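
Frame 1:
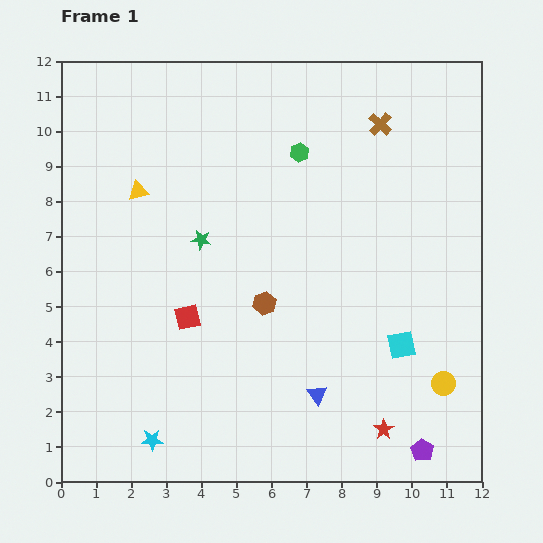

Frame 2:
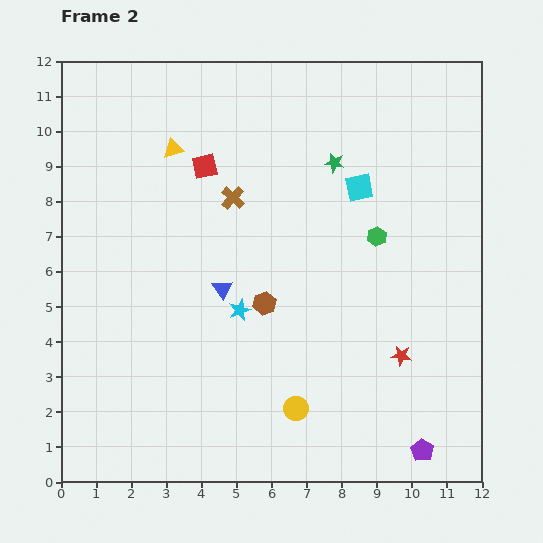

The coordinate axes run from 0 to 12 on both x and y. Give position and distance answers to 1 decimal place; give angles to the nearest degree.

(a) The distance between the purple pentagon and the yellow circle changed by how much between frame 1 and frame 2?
+1.8

Distance in frame 1: 2.0. Distance in frame 2: 3.8.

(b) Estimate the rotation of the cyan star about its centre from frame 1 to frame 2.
20° counter-clockwise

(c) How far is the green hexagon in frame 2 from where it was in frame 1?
3.3

The green hexagon moved from (6.8, 9.4) to (9.0, 7.0), a distance of √(2.2² + 2.4²) ≈ 3.3.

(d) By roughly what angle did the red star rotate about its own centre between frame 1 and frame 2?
29° counter-clockwise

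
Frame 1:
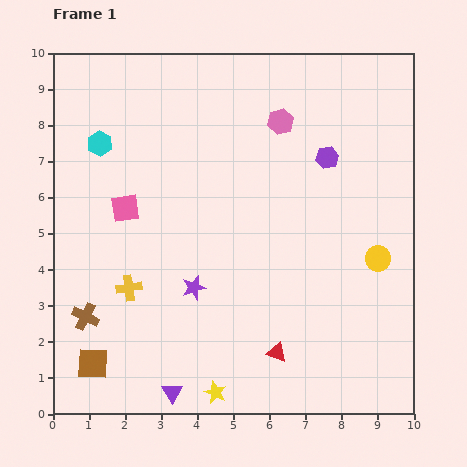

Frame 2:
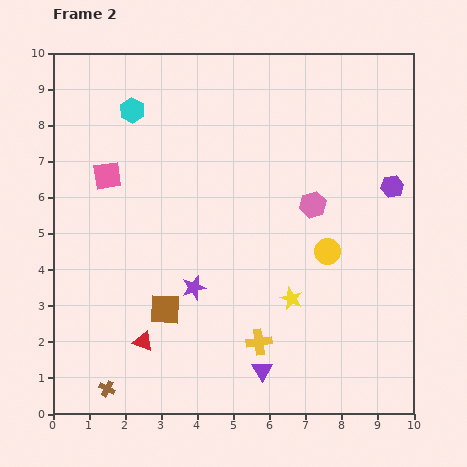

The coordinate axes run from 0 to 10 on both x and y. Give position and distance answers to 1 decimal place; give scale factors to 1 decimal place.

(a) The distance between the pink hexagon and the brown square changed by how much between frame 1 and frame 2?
-3.5

Distance in frame 1: 8.5. Distance in frame 2: 5.0.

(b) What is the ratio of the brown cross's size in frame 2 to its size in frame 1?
0.6×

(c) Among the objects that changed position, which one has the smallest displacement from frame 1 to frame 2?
the pink square

(moved 1.0)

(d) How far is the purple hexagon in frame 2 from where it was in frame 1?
2.0

The purple hexagon moved from (7.6, 7.1) to (9.4, 6.3), a distance of √(1.8² + 0.8²) ≈ 2.0.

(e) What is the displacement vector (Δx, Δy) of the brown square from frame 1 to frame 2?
(2.0, 1.5)

The brown square was at (1.1, 1.4) in frame 1 and (3.1, 2.9) in frame 2.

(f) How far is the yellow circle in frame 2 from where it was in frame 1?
1.4

The yellow circle moved from (9.0, 4.3) to (7.6, 4.5), a distance of √(1.4² + 0.2²) ≈ 1.4.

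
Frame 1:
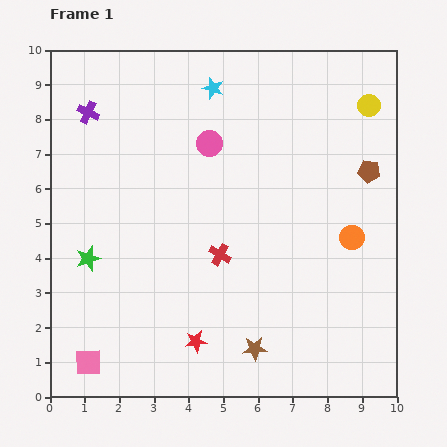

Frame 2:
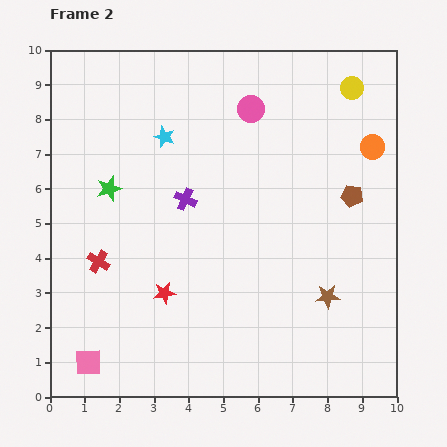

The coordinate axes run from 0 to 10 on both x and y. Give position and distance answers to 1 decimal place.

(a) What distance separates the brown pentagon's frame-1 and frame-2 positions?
0.9

The brown pentagon moved from (9.2, 6.5) to (8.7, 5.8), a distance of √(0.5² + 0.7²) ≈ 0.9.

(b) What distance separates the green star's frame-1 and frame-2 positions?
2.1

The green star moved from (1.1, 4.0) to (1.7, 6.0), a distance of √(0.6² + 2.0²) ≈ 2.1.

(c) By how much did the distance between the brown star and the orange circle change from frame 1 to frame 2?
+0.2

Distance in frame 1: 4.3. Distance in frame 2: 4.5.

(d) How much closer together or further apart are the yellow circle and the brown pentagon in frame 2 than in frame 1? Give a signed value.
+1.2

Distance in frame 1: 1.9. Distance in frame 2: 3.1.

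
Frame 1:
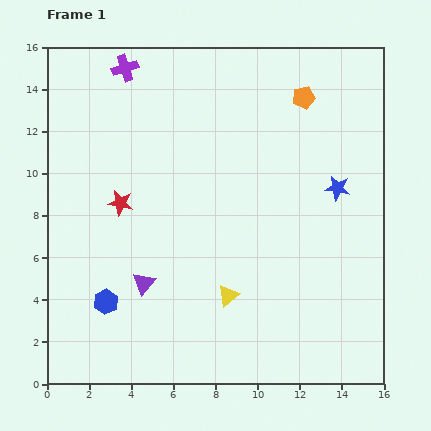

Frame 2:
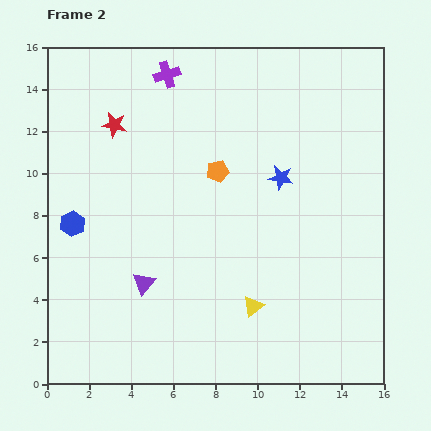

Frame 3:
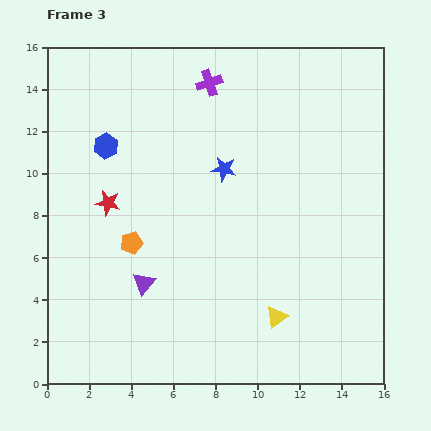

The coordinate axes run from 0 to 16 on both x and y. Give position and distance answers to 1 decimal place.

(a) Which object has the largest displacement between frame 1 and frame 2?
the orange pentagon

(moved 5.4; next 4.0)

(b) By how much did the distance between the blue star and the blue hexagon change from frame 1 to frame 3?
-6.6

Distance in frame 1: 12.3. Distance in frame 3: 5.7.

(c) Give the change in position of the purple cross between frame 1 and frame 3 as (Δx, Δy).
(4.0, -0.7)

The purple cross was at (3.7, 15.0) in frame 1 and (7.7, 14.3) in frame 3.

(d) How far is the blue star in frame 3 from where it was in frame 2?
2.7

The blue star moved from (11.1, 9.8) to (8.4, 10.2), a distance of √(2.7² + 0.4²) ≈ 2.7.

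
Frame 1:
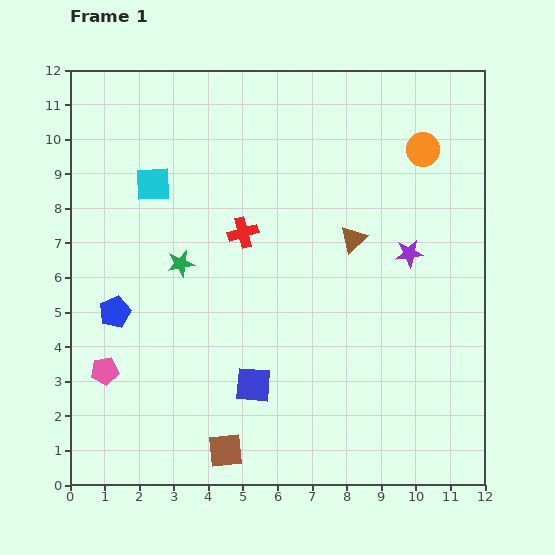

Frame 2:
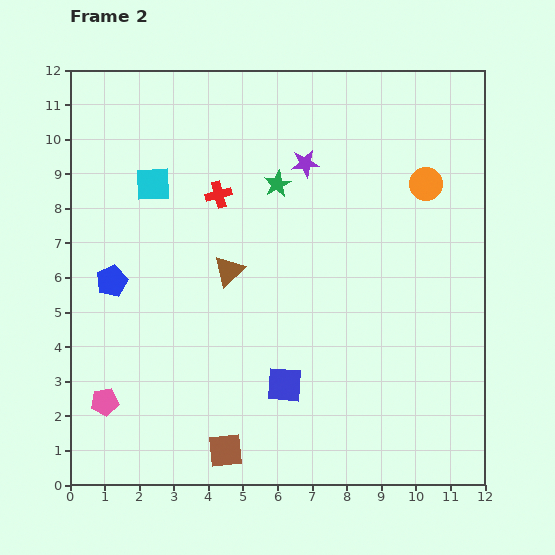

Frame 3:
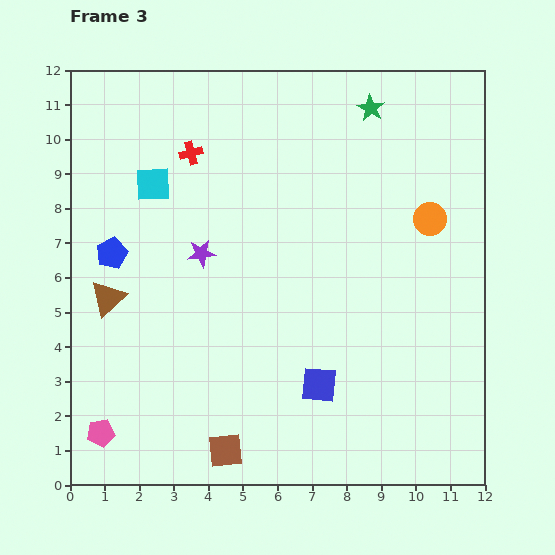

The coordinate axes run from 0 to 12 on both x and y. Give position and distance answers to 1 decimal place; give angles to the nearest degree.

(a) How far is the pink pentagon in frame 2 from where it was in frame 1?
0.9

The pink pentagon moved from (1.0, 3.3) to (1.0, 2.4), a distance of √(0.0² + 0.9²) ≈ 0.9.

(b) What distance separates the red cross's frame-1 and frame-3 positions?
2.7

The red cross moved from (5.0, 7.3) to (3.5, 9.6), a distance of √(1.5² + 2.3²) ≈ 2.7.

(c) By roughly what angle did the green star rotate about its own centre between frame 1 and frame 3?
30° counter-clockwise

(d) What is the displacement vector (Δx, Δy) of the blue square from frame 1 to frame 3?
(1.9, 0.0)

The blue square was at (5.3, 2.9) in frame 1 and (7.2, 2.9) in frame 3.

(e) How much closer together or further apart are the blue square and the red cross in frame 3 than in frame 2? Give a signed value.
+1.9

Distance in frame 2: 5.8. Distance in frame 3: 7.7.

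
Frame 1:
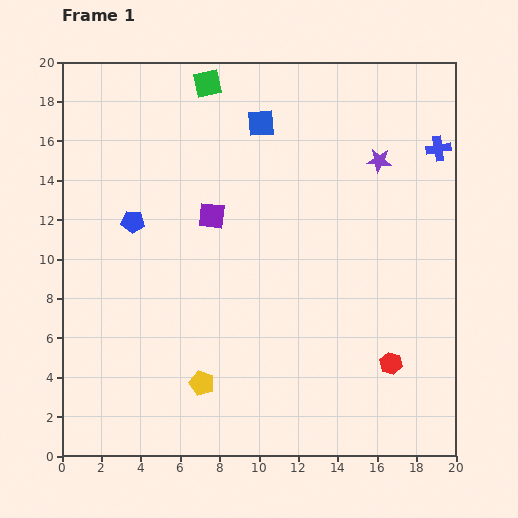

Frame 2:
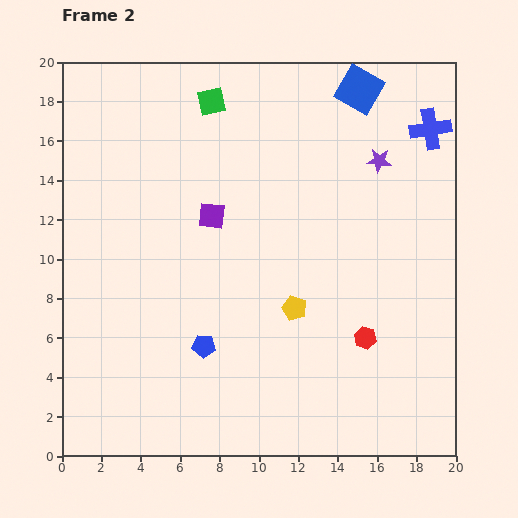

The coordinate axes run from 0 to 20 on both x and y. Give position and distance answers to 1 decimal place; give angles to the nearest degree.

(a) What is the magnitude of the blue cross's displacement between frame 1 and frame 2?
1.1

The blue cross moved from (19.1, 15.6) to (18.7, 16.6), a distance of √(0.4² + 1.0²) ≈ 1.1.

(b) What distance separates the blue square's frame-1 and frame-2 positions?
5.3

The blue square moved from (10.1, 16.9) to (15.1, 18.6), a distance of √(5.0² + 1.7²) ≈ 5.3.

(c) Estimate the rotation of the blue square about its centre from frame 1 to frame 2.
33° clockwise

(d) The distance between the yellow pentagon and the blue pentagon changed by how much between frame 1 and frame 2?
-3.9

Distance in frame 1: 8.9. Distance in frame 2: 5.0.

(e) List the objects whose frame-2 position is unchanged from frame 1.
the purple square, the purple star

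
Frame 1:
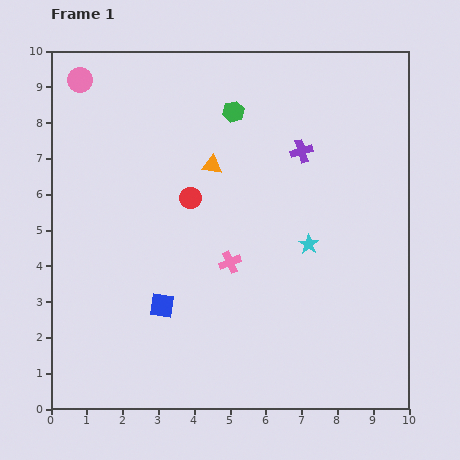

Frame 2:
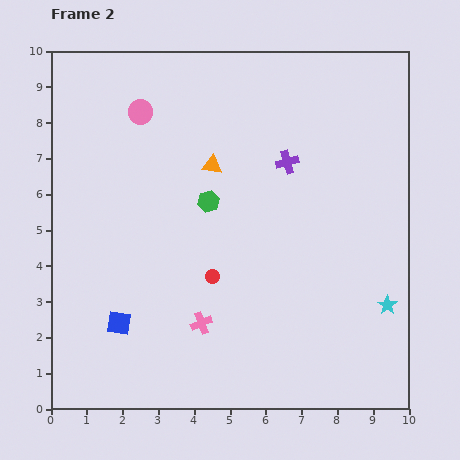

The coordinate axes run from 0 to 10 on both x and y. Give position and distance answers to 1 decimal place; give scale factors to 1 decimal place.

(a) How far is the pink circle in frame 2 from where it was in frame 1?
1.9

The pink circle moved from (0.8, 9.2) to (2.5, 8.3), a distance of √(1.7² + 0.9²) ≈ 1.9.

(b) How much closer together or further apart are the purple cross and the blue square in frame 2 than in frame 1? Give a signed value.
+0.7

Distance in frame 1: 5.8. Distance in frame 2: 6.5.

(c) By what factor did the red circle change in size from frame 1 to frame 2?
0.7×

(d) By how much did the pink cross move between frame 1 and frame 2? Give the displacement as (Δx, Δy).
(-0.8, -1.7)

The pink cross was at (5.0, 4.1) in frame 1 and (4.2, 2.4) in frame 2.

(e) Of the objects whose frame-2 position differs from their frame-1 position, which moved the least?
the purple cross

(moved 0.5)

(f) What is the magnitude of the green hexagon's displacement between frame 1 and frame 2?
2.6

The green hexagon moved from (5.1, 8.3) to (4.4, 5.8), a distance of √(0.7² + 2.5²) ≈ 2.6.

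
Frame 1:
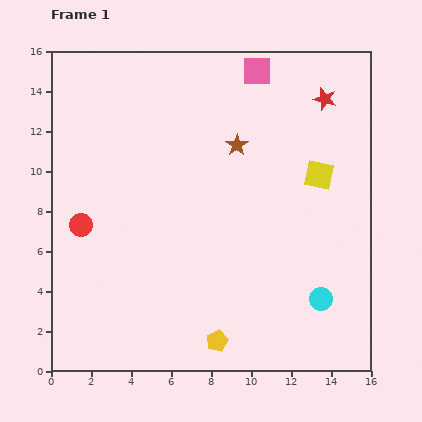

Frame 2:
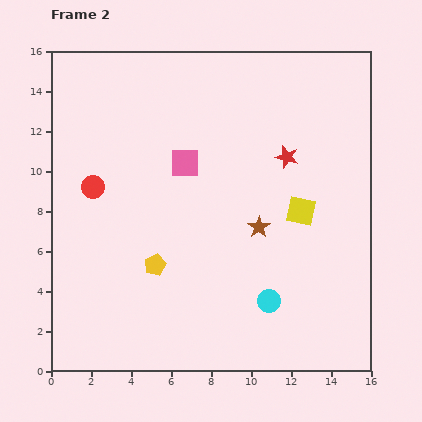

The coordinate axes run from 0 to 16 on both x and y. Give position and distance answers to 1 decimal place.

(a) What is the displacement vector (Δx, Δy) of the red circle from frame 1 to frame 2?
(0.6, 1.9)

The red circle was at (1.5, 7.3) in frame 1 and (2.1, 9.2) in frame 2.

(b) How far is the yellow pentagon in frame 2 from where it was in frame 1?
4.9

The yellow pentagon moved from (8.3, 1.5) to (5.2, 5.3), a distance of √(3.1² + 3.8²) ≈ 4.9.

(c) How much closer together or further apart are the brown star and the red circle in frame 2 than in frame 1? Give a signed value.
-0.3

Distance in frame 1: 8.8. Distance in frame 2: 8.5.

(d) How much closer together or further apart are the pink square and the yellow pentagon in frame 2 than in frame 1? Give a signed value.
-8.3

Distance in frame 1: 13.6. Distance in frame 2: 5.3.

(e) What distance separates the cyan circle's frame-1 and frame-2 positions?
2.6

The cyan circle moved from (13.5, 3.6) to (10.9, 3.5), a distance of √(2.6² + 0.1²) ≈ 2.6.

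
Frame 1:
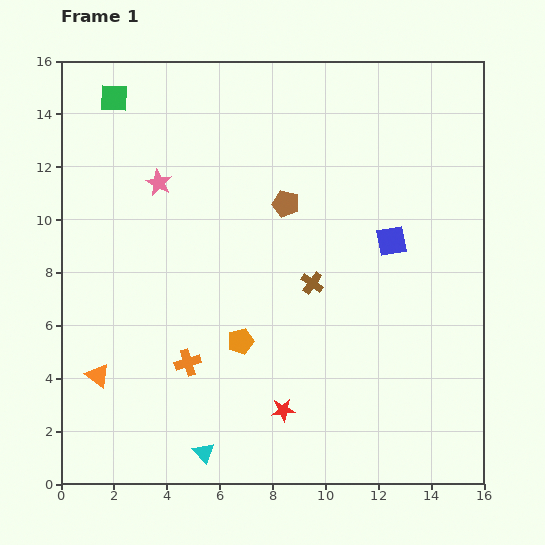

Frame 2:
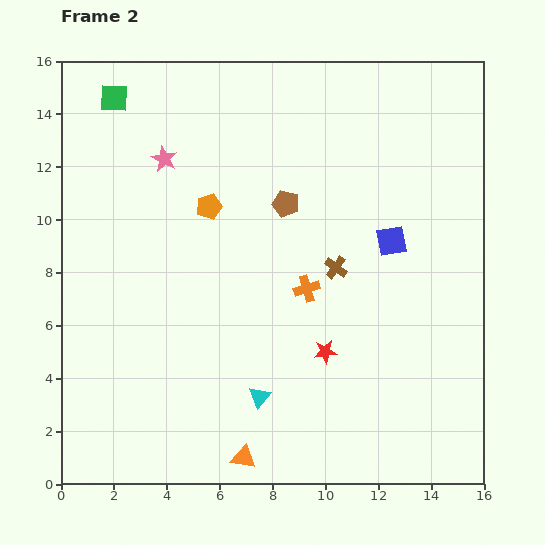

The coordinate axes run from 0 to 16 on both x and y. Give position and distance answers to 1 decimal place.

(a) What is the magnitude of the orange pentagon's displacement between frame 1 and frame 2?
5.2

The orange pentagon moved from (6.8, 5.4) to (5.6, 10.5), a distance of √(1.2² + 5.1²) ≈ 5.2.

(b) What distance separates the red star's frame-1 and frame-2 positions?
2.7

The red star moved from (8.4, 2.8) to (10.0, 5.0), a distance of √(1.6² + 2.2²) ≈ 2.7.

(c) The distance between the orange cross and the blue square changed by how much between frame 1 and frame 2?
-5.3

Distance in frame 1: 9.0. Distance in frame 2: 3.7.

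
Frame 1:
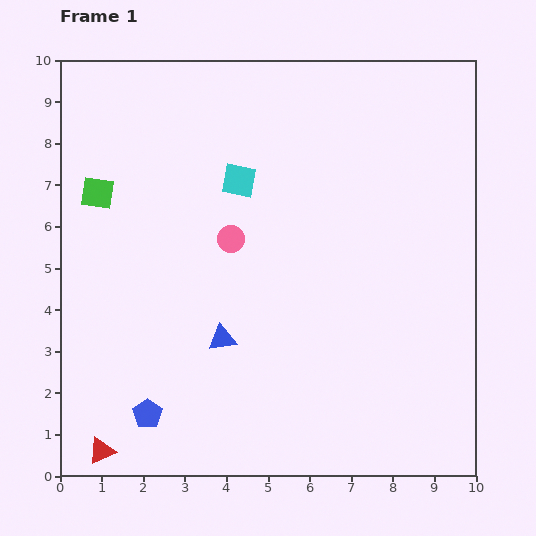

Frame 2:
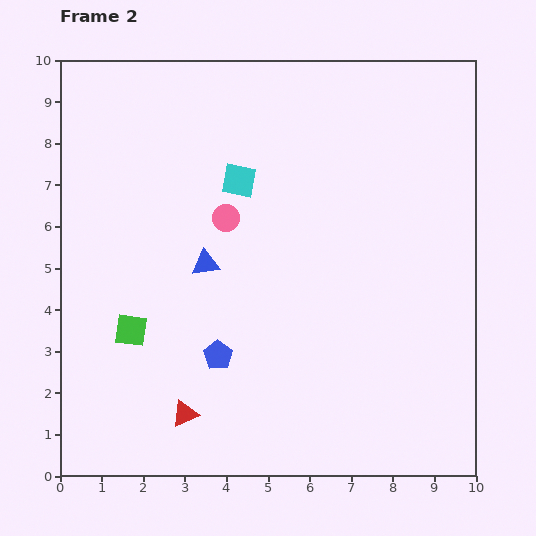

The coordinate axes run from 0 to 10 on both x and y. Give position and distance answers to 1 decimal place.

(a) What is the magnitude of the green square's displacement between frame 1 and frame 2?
3.4

The green square moved from (0.9, 6.8) to (1.7, 3.5), a distance of √(0.8² + 3.3²) ≈ 3.4.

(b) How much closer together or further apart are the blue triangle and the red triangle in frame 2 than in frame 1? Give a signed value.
-0.4

Distance in frame 1: 4.0. Distance in frame 2: 3.6.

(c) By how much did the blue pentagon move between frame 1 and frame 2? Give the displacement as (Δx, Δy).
(1.7, 1.4)

The blue pentagon was at (2.1, 1.5) in frame 1 and (3.8, 2.9) in frame 2.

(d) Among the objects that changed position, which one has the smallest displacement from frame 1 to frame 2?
the pink circle

(moved 0.5)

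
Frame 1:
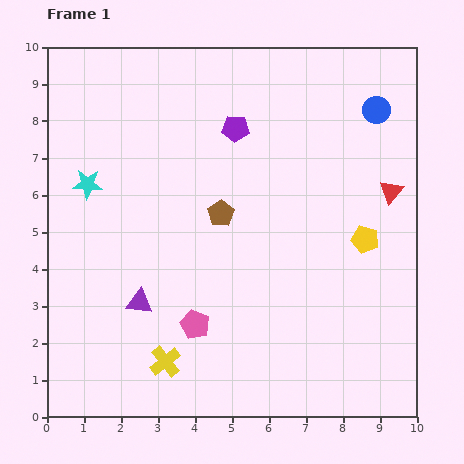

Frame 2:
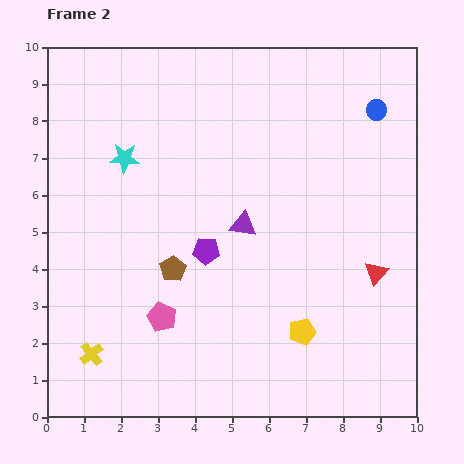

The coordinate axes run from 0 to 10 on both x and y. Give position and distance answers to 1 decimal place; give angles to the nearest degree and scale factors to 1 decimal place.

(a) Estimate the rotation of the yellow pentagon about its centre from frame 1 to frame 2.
30° counter-clockwise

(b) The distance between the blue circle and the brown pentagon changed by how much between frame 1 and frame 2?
+2.0

Distance in frame 1: 5.0. Distance in frame 2: 7.0.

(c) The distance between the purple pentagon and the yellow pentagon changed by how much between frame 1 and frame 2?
-1.2

Distance in frame 1: 4.6. Distance in frame 2: 3.4.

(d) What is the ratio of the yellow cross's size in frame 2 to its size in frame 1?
0.8×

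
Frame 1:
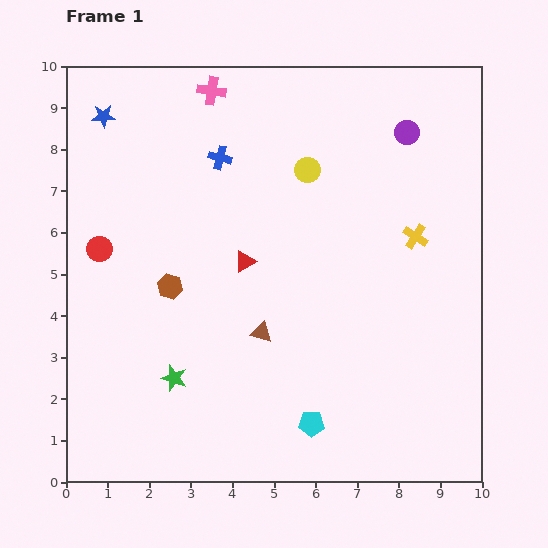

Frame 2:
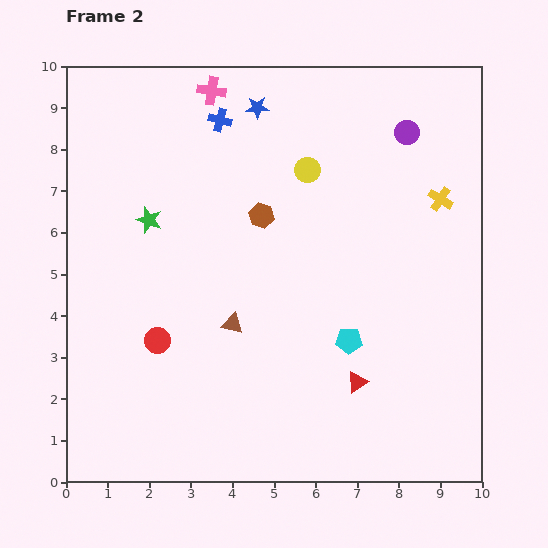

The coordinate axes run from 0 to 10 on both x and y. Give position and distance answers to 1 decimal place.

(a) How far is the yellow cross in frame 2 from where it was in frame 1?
1.1

The yellow cross moved from (8.4, 5.9) to (9.0, 6.8), a distance of √(0.6² + 0.9²) ≈ 1.1.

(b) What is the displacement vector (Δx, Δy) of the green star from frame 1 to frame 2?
(-0.6, 3.8)

The green star was at (2.6, 2.5) in frame 1 and (2.0, 6.3) in frame 2.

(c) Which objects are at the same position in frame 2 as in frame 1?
the pink cross, the purple circle, the yellow circle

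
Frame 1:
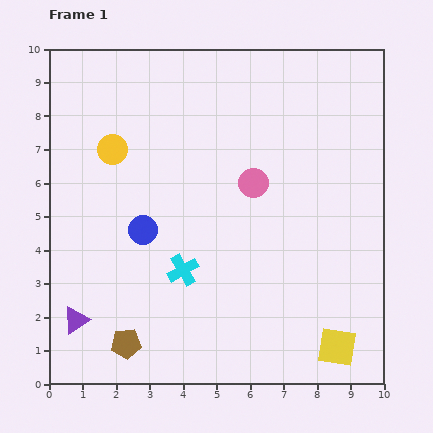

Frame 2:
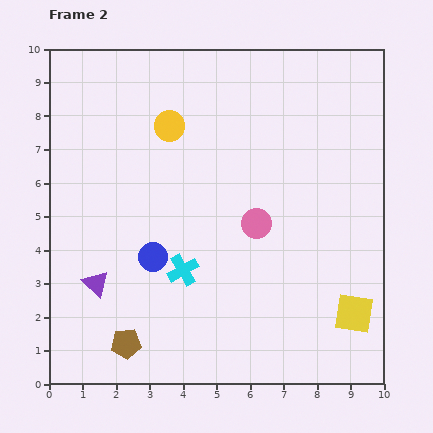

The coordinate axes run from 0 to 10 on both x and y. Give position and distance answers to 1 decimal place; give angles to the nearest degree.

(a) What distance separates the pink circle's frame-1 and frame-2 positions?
1.2

The pink circle moved from (6.1, 6.0) to (6.2, 4.8), a distance of √(0.1² + 1.2²) ≈ 1.2.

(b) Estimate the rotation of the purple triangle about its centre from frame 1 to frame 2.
43° counter-clockwise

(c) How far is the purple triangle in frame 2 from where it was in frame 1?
1.3

The purple triangle moved from (0.8, 1.9) to (1.4, 3.0), a distance of √(0.6² + 1.1²) ≈ 1.3.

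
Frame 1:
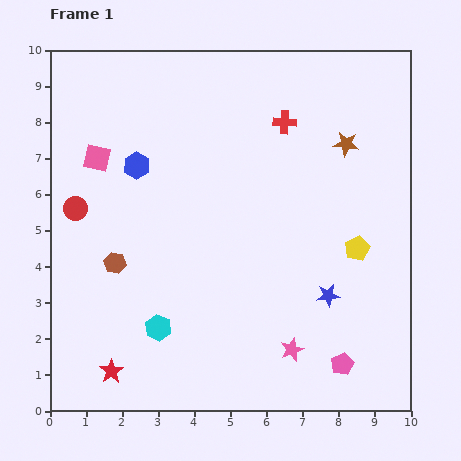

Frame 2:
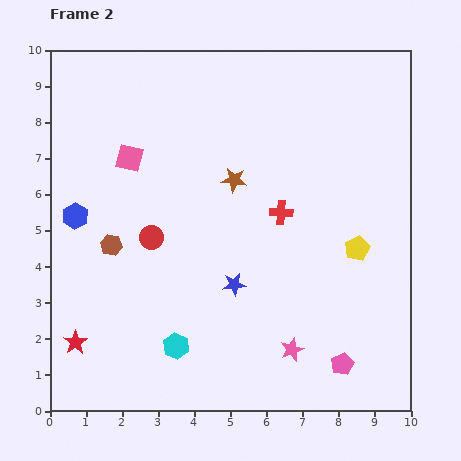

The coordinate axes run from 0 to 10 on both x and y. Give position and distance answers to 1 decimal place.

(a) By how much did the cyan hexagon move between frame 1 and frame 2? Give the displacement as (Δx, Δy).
(0.5, -0.5)

The cyan hexagon was at (3.0, 2.3) in frame 1 and (3.5, 1.8) in frame 2.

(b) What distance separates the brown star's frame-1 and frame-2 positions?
3.3

The brown star moved from (8.2, 7.4) to (5.1, 6.4), a distance of √(3.1² + 1.0²) ≈ 3.3.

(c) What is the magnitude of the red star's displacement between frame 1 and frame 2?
1.3

The red star moved from (1.7, 1.1) to (0.7, 1.9), a distance of √(1.0² + 0.8²) ≈ 1.3.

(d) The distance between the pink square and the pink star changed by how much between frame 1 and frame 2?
-0.6

Distance in frame 1: 7.6. Distance in frame 2: 7.0.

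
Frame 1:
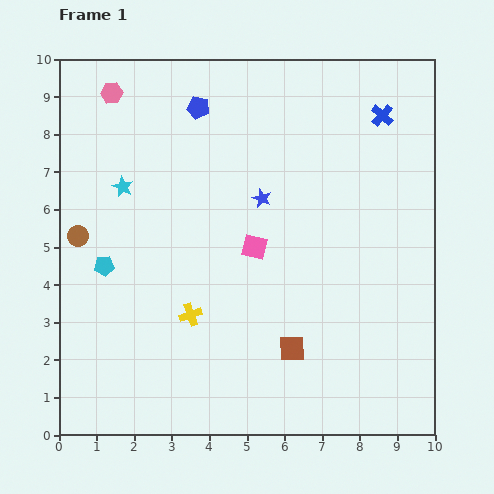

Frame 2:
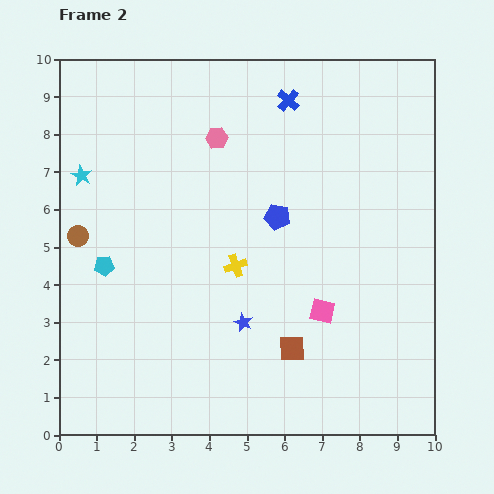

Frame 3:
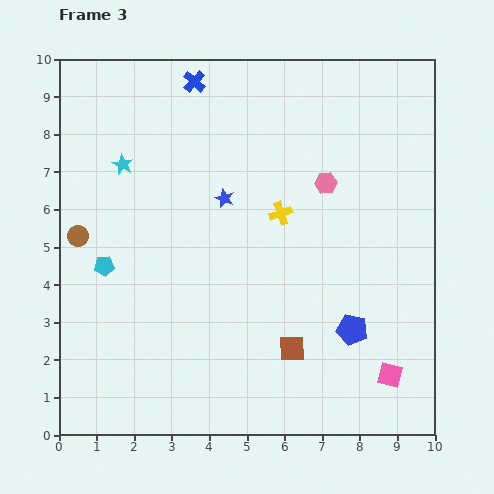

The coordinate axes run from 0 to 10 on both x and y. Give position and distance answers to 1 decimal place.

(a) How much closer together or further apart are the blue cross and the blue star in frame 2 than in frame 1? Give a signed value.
+2.1

Distance in frame 1: 3.9. Distance in frame 2: 6.0.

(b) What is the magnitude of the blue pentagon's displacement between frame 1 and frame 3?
7.2

The blue pentagon moved from (3.7, 8.7) to (7.8, 2.8), a distance of √(4.1² + 5.9²) ≈ 7.2.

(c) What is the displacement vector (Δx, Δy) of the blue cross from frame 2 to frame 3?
(-2.5, 0.5)

The blue cross was at (6.1, 8.9) in frame 2 and (3.6, 9.4) in frame 3.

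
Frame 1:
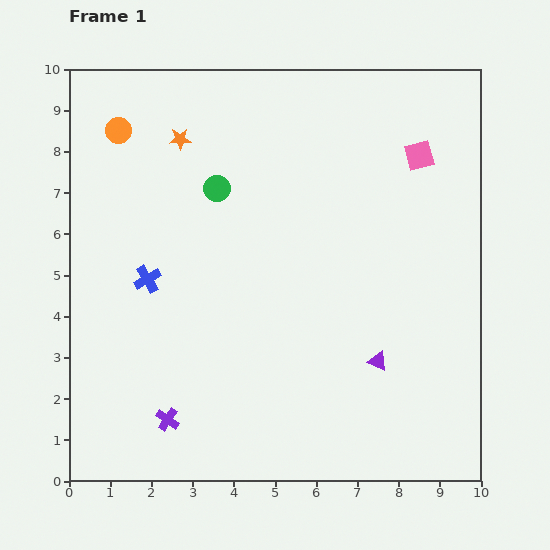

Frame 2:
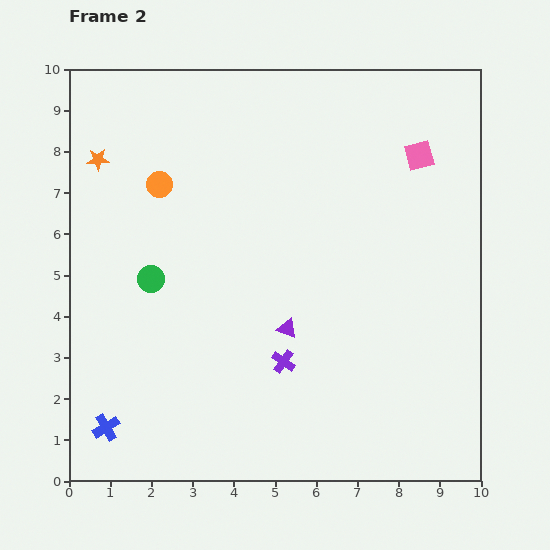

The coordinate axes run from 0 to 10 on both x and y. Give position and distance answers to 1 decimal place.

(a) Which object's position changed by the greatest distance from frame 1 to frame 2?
the blue cross

(moved 3.7; next 3.1)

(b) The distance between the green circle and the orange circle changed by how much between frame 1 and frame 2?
-0.5

Distance in frame 1: 2.8. Distance in frame 2: 2.3.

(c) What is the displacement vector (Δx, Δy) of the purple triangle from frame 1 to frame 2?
(-2.2, 0.8)

The purple triangle was at (7.5, 2.9) in frame 1 and (5.3, 3.7) in frame 2.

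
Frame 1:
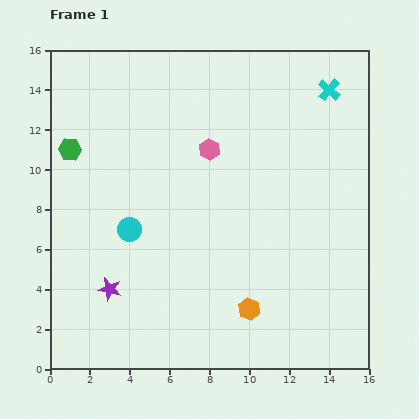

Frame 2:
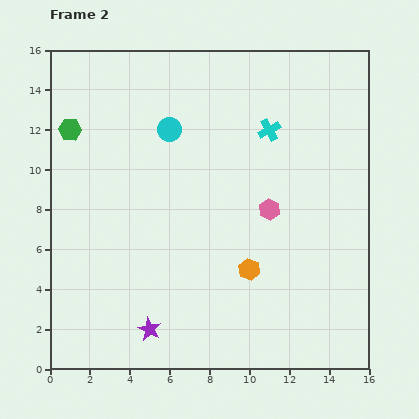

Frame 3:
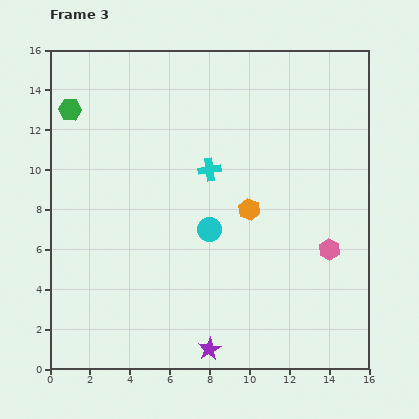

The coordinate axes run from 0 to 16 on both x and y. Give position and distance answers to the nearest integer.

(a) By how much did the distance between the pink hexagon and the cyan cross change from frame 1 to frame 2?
-3

Distance in frame 1: 7. Distance in frame 2: 4.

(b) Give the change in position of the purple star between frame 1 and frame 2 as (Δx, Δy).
(2, -2)

The purple star was at (3, 4) in frame 1 and (5, 2) in frame 2.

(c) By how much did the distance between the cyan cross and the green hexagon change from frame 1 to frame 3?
-5

Distance in frame 1: 13. Distance in frame 3: 8.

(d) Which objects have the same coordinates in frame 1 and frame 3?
none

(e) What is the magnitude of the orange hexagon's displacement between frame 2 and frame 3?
3

The orange hexagon moved from (10, 5) to (10, 8), a distance of √(0² + 3²) ≈ 3.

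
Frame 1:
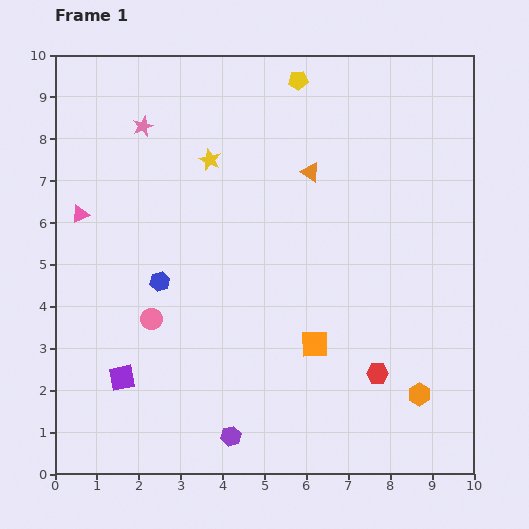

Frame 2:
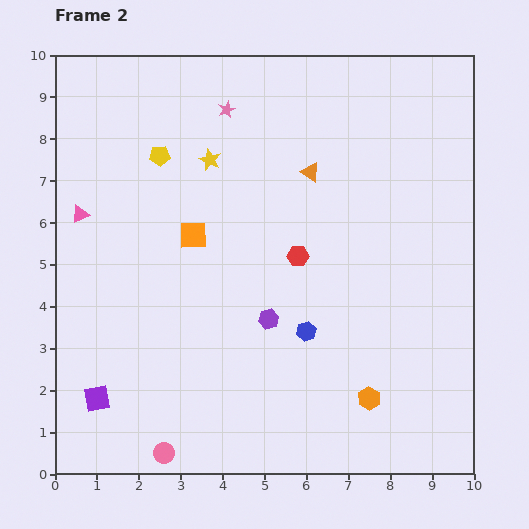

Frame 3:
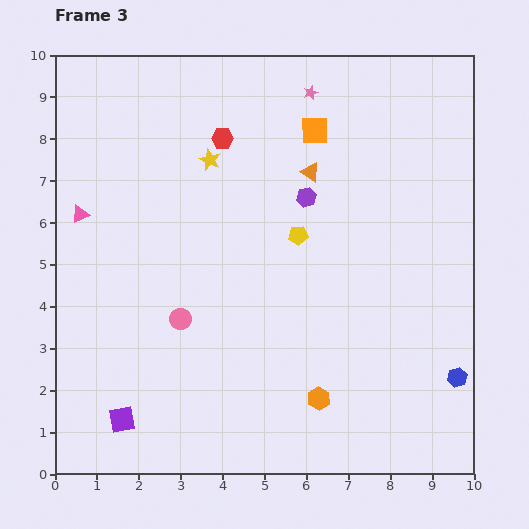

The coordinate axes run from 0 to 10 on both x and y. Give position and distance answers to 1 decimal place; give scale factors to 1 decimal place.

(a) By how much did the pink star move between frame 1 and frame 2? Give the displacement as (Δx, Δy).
(2.0, 0.4)

The pink star was at (2.1, 8.3) in frame 1 and (4.1, 8.7) in frame 2.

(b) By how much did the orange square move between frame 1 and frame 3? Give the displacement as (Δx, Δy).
(0.0, 5.1)

The orange square was at (6.2, 3.1) in frame 1 and (6.2, 8.2) in frame 3.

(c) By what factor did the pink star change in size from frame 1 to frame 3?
0.7×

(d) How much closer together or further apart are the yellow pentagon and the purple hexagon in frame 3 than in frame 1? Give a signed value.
-7.7

Distance in frame 1: 8.6. Distance in frame 3: 0.9.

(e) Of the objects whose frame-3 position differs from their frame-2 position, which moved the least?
the purple square

(moved 0.8)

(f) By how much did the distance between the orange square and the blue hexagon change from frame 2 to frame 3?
+3.3

Distance in frame 2: 3.5. Distance in frame 3: 6.8.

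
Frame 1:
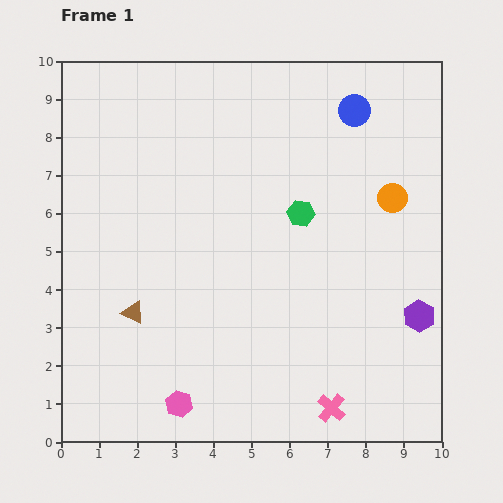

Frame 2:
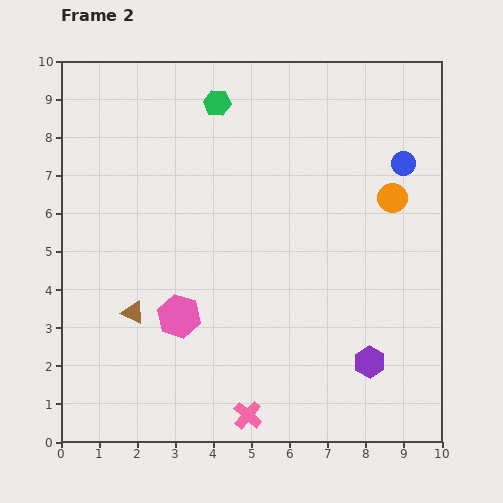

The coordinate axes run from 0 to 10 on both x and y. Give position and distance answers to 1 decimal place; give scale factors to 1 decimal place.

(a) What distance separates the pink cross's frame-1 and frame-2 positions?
2.2

The pink cross moved from (7.1, 0.9) to (4.9, 0.7), a distance of √(2.2² + 0.2²) ≈ 2.2.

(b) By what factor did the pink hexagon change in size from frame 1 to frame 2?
1.6×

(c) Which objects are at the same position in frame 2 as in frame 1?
the brown triangle, the orange circle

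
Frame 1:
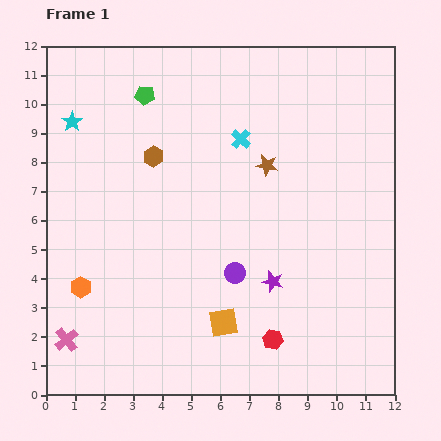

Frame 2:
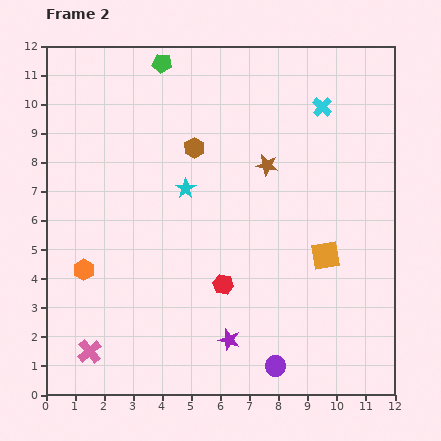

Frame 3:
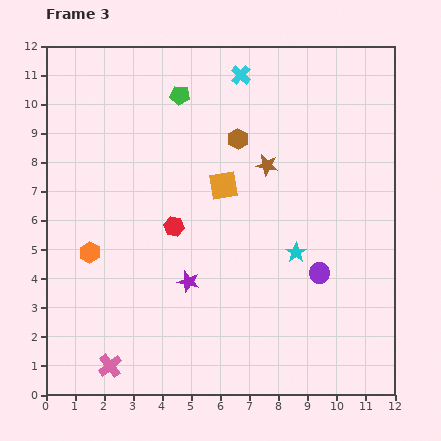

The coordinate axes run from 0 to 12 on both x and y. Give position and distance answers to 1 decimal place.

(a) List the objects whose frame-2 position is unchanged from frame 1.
the brown star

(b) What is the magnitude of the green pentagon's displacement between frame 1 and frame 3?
1.2

The green pentagon moved from (3.4, 10.3) to (4.6, 10.3), a distance of √(1.2² + 0.0²) ≈ 1.2.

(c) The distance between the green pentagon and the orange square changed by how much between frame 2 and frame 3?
-5.3

Distance in frame 2: 8.7. Distance in frame 3: 3.4.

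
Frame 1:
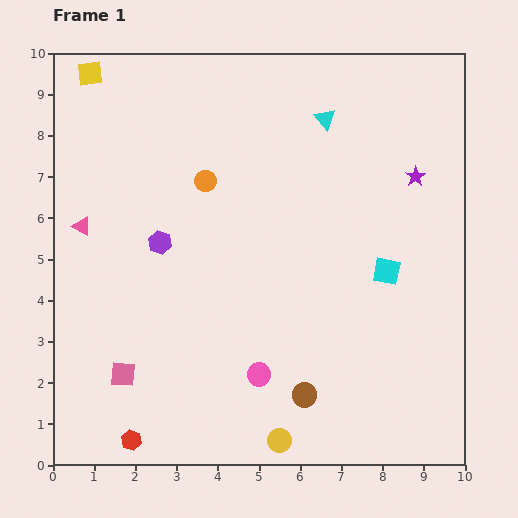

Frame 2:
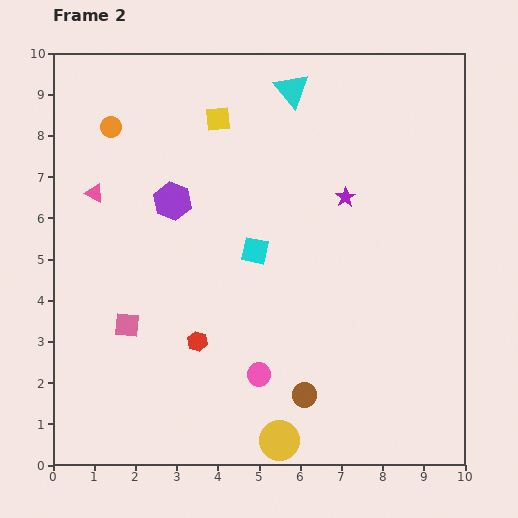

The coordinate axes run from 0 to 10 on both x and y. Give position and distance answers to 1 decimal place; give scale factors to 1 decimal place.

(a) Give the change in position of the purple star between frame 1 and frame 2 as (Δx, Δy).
(-1.7, -0.5)

The purple star was at (8.8, 7.0) in frame 1 and (7.1, 6.5) in frame 2.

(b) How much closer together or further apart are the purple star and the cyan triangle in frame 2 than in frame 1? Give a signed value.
+0.3

Distance in frame 1: 2.6. Distance in frame 2: 2.9.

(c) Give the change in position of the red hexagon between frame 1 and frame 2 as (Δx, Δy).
(1.6, 2.4)

The red hexagon was at (1.9, 0.6) in frame 1 and (3.5, 3.0) in frame 2.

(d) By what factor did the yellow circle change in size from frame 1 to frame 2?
1.6×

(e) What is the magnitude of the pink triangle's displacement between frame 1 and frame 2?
0.9

The pink triangle moved from (0.7, 5.8) to (1.0, 6.6), a distance of √(0.3² + 0.8²) ≈ 0.9.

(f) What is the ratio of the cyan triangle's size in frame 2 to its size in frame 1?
1.7×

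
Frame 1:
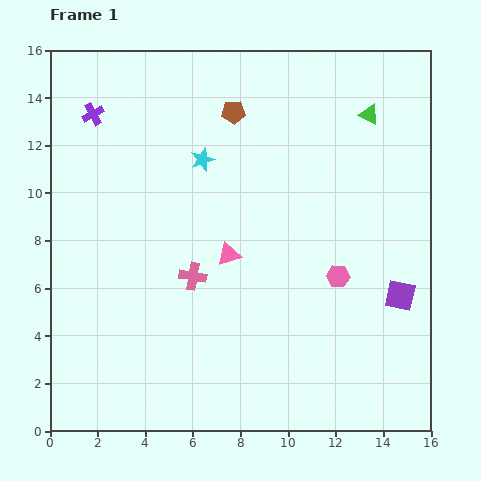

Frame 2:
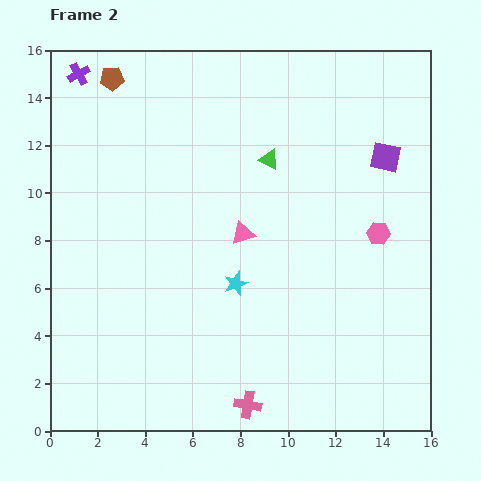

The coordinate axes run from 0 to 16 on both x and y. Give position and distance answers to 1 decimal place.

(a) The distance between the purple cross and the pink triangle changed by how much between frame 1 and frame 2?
+1.4

Distance in frame 1: 8.2. Distance in frame 2: 9.6.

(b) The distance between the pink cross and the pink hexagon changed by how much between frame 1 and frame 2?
+3.0

Distance in frame 1: 6.1. Distance in frame 2: 9.1.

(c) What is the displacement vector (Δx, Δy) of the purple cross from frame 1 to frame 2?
(-0.6, 1.7)

The purple cross was at (1.8, 13.3) in frame 1 and (1.2, 15.0) in frame 2.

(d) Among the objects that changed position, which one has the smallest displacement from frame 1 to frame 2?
the pink triangle

(moved 1.1)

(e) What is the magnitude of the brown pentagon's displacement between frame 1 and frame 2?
5.3

The brown pentagon moved from (7.7, 13.4) to (2.6, 14.8), a distance of √(5.1² + 1.4²) ≈ 5.3.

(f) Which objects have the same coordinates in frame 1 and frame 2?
none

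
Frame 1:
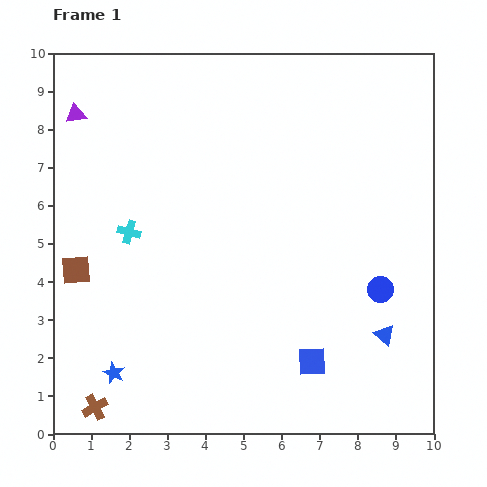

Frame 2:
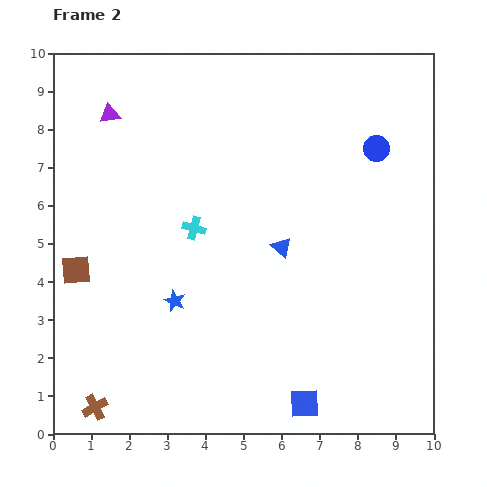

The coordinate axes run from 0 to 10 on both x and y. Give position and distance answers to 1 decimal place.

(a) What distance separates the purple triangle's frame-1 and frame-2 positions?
0.9

The purple triangle moved from (0.6, 8.4) to (1.5, 8.4), a distance of √(0.9² + 0.0²) ≈ 0.9.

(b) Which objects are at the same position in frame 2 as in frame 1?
the brown square, the brown cross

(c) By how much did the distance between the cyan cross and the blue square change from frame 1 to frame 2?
-0.5

Distance in frame 1: 5.9. Distance in frame 2: 5.4.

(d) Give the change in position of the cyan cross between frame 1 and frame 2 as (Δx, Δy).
(1.7, 0.1)

The cyan cross was at (2.0, 5.3) in frame 1 and (3.7, 5.4) in frame 2.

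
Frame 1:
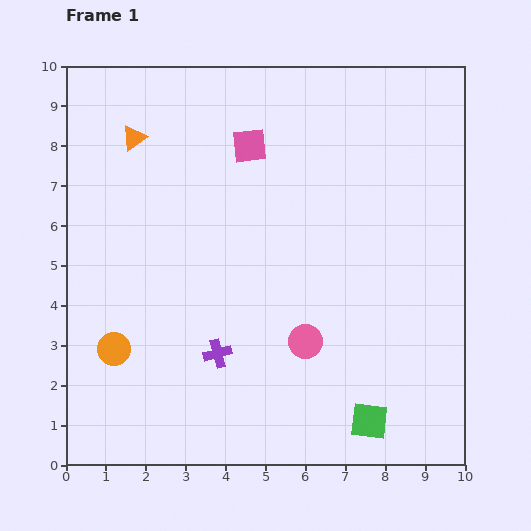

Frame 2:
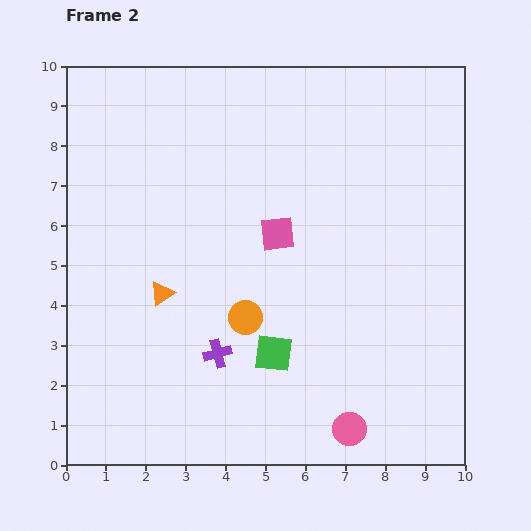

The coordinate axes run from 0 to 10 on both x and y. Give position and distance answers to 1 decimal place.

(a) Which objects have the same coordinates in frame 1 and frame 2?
the purple cross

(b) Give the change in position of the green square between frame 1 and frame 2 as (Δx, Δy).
(-2.4, 1.7)

The green square was at (7.6, 1.1) in frame 1 and (5.2, 2.8) in frame 2.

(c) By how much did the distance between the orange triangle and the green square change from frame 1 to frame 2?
-6.0

Distance in frame 1: 9.2. Distance in frame 2: 3.2.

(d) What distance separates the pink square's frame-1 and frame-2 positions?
2.3

The pink square moved from (4.6, 8.0) to (5.3, 5.8), a distance of √(0.7² + 2.2²) ≈ 2.3.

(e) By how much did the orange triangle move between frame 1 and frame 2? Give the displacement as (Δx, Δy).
(0.7, -3.9)

The orange triangle was at (1.7, 8.2) in frame 1 and (2.4, 4.3) in frame 2.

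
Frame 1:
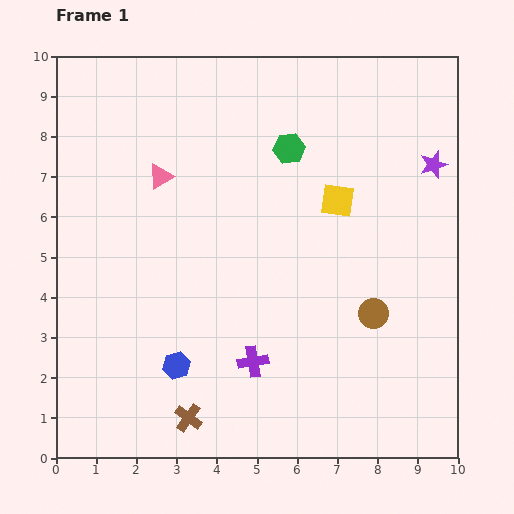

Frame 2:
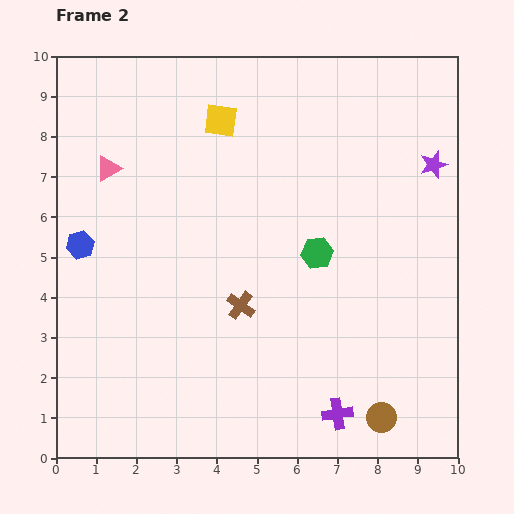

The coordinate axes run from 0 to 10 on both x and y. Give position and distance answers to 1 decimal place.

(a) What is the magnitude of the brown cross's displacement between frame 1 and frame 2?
3.1

The brown cross moved from (3.3, 1.0) to (4.6, 3.8), a distance of √(1.3² + 2.8²) ≈ 3.1.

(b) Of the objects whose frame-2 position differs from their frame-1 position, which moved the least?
the pink triangle

(moved 1.3)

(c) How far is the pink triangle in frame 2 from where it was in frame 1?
1.3

The pink triangle moved from (2.6, 7.0) to (1.3, 7.2), a distance of √(1.3² + 0.2²) ≈ 1.3.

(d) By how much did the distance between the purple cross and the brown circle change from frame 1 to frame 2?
-2.1

Distance in frame 1: 3.2. Distance in frame 2: 1.1.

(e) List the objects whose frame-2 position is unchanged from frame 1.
the purple star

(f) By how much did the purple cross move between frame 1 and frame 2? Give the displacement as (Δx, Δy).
(2.1, -1.3)

The purple cross was at (4.9, 2.4) in frame 1 and (7.0, 1.1) in frame 2.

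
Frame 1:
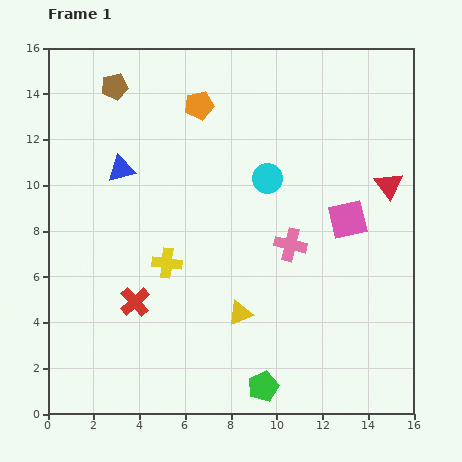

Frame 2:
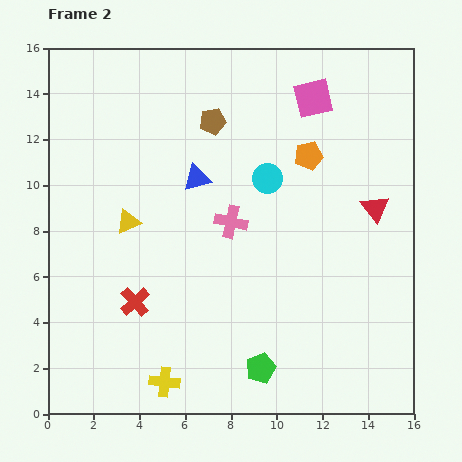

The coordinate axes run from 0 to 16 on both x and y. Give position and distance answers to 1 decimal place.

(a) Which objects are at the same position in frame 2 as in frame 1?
the red cross, the cyan circle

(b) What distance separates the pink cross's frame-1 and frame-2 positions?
2.8

The pink cross moved from (10.6, 7.4) to (8.0, 8.4), a distance of √(2.6² + 1.0²) ≈ 2.8.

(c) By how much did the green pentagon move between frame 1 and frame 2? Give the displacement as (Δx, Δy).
(-0.1, 0.8)

The green pentagon was at (9.4, 1.2) in frame 1 and (9.3, 2.0) in frame 2.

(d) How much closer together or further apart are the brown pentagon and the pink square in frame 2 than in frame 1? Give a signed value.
-7.2

Distance in frame 1: 11.7. Distance in frame 2: 4.5.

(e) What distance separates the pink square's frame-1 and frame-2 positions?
5.5

The pink square moved from (13.1, 8.5) to (11.6, 13.8), a distance of √(1.5² + 5.3²) ≈ 5.5.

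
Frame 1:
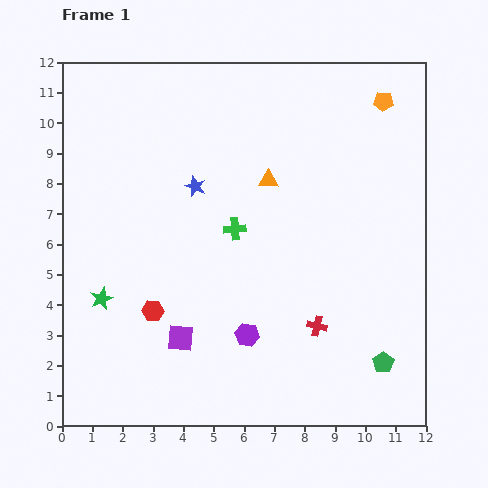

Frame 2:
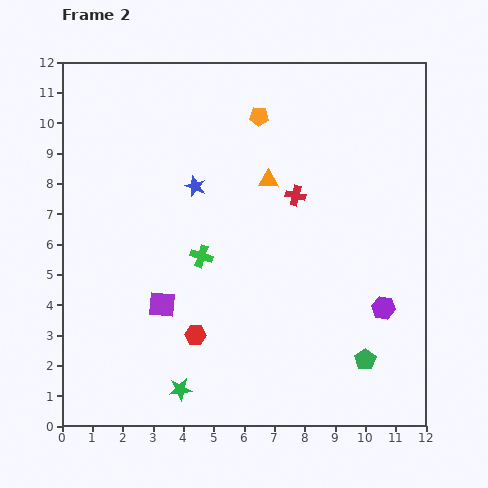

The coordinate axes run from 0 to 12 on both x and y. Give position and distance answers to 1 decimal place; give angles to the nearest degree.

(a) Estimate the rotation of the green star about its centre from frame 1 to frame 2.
15° clockwise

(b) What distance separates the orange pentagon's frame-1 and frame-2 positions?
4.1

The orange pentagon moved from (10.6, 10.7) to (6.5, 10.2), a distance of √(4.1² + 0.5²) ≈ 4.1.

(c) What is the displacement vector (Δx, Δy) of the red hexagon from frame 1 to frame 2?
(1.4, -0.8)

The red hexagon was at (3.0, 3.8) in frame 1 and (4.4, 3.0) in frame 2.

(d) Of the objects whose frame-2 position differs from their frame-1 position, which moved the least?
the green pentagon

(moved 0.6)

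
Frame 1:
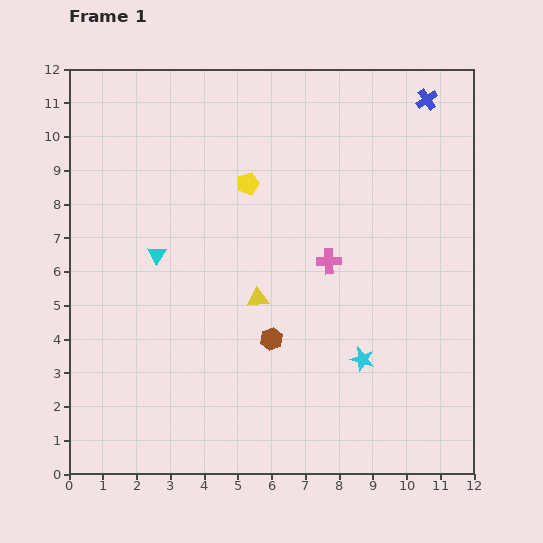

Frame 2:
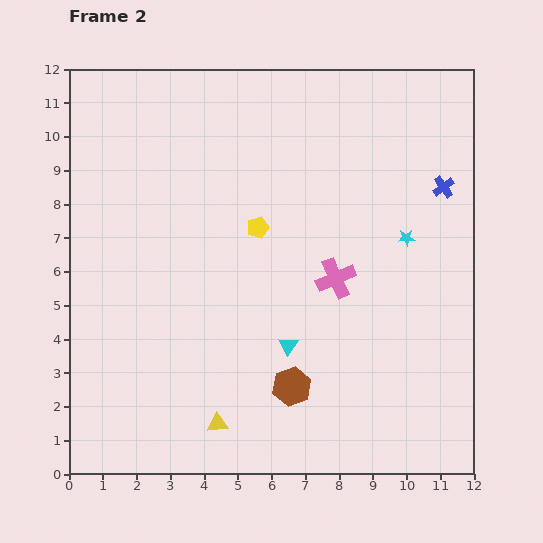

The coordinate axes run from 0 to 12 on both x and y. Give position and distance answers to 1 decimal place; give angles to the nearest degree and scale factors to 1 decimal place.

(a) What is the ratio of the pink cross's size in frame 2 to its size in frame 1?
1.6×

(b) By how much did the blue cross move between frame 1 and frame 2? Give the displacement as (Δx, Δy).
(0.5, -2.6)

The blue cross was at (10.6, 11.1) in frame 1 and (11.1, 8.5) in frame 2.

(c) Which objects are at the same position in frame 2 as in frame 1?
none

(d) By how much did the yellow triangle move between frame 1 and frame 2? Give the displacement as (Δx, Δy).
(-1.2, -3.7)

The yellow triangle was at (5.6, 5.2) in frame 1 and (4.4, 1.5) in frame 2.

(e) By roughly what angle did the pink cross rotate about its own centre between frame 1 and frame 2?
22° counter-clockwise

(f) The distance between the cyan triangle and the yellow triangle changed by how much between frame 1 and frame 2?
-0.2

Distance in frame 1: 3.3. Distance in frame 2: 3.1.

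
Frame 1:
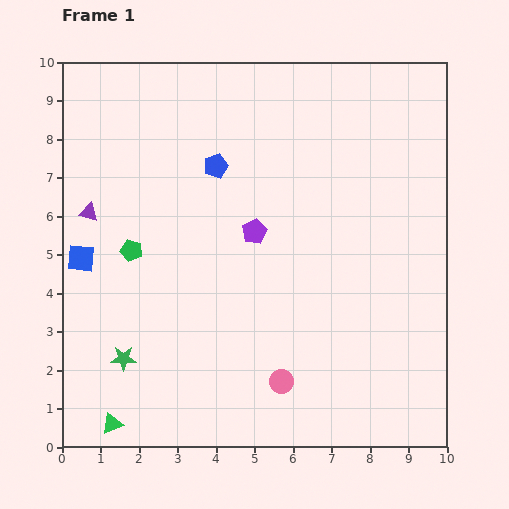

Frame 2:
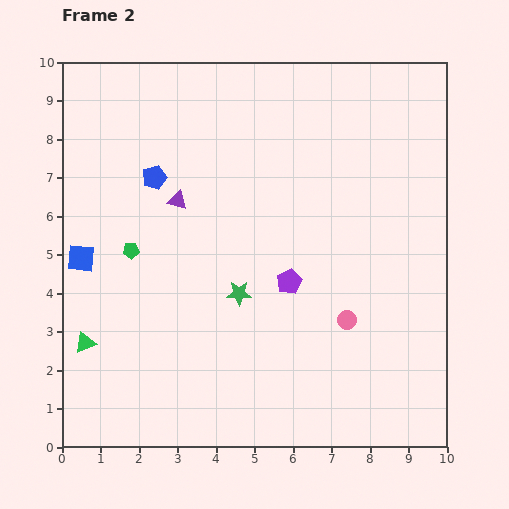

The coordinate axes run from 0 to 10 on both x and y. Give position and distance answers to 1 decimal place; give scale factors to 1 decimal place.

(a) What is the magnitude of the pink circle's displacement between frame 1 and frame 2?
2.3

The pink circle moved from (5.7, 1.7) to (7.4, 3.3), a distance of √(1.7² + 1.6²) ≈ 2.3.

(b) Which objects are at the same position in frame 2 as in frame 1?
the blue square, the green pentagon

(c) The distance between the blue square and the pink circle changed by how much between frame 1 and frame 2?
+1.0

Distance in frame 1: 6.1. Distance in frame 2: 7.1.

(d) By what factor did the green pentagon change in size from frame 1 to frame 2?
0.8×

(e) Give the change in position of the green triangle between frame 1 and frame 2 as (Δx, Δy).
(-0.7, 2.1)

The green triangle was at (1.3, 0.6) in frame 1 and (0.6, 2.7) in frame 2.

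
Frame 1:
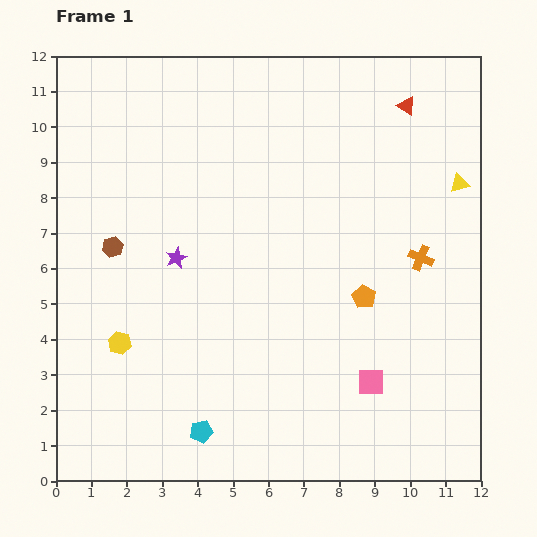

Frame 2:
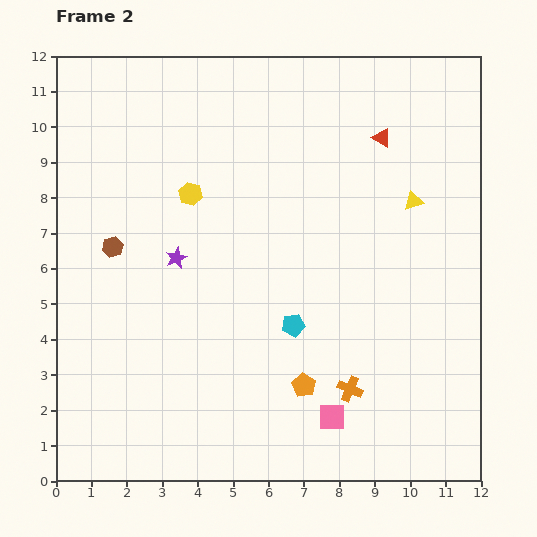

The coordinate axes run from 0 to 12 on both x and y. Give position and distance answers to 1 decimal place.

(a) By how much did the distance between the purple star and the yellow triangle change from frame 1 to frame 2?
-1.4

Distance in frame 1: 8.3. Distance in frame 2: 6.9.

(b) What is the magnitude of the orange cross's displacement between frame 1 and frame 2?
4.2

The orange cross moved from (10.3, 6.3) to (8.3, 2.6), a distance of √(2.0² + 3.7²) ≈ 4.2.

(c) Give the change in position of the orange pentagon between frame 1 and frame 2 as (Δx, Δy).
(-1.7, -2.5)

The orange pentagon was at (8.7, 5.2) in frame 1 and (7.0, 2.7) in frame 2.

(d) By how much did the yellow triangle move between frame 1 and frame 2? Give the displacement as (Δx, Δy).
(-1.3, -0.5)

The yellow triangle was at (11.4, 8.4) in frame 1 and (10.1, 7.9) in frame 2.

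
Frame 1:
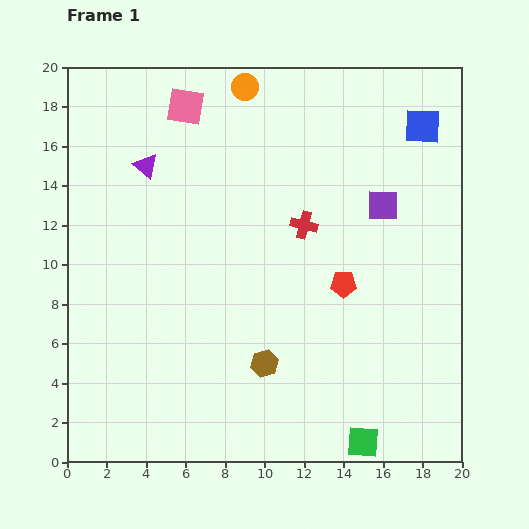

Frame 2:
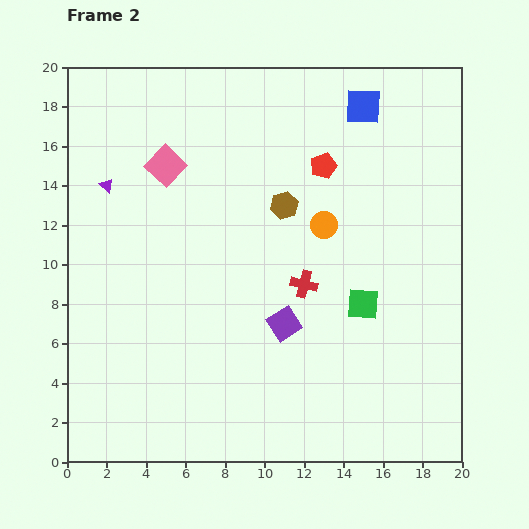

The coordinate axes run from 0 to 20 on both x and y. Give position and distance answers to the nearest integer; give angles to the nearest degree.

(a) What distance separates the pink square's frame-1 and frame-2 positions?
3

The pink square moved from (6, 18) to (5, 15), a distance of √(1² + 3²) ≈ 3.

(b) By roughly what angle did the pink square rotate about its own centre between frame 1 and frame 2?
35° clockwise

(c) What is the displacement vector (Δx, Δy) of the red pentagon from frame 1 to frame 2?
(-1, 6)

The red pentagon was at (14, 9) in frame 1 and (13, 15) in frame 2.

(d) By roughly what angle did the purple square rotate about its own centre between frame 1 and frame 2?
34° counter-clockwise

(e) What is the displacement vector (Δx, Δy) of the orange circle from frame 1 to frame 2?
(4, -7)

The orange circle was at (9, 19) in frame 1 and (13, 12) in frame 2.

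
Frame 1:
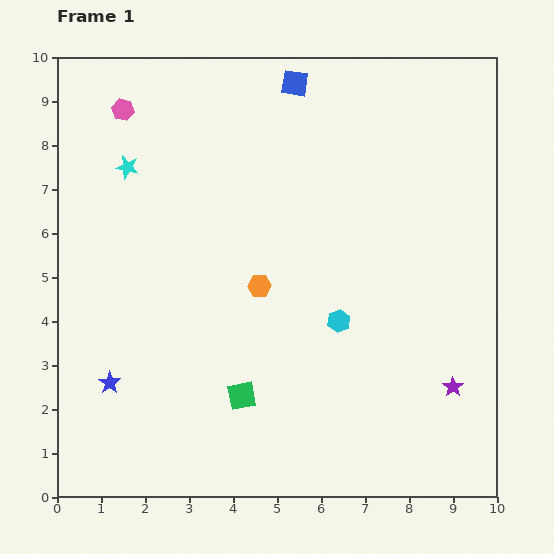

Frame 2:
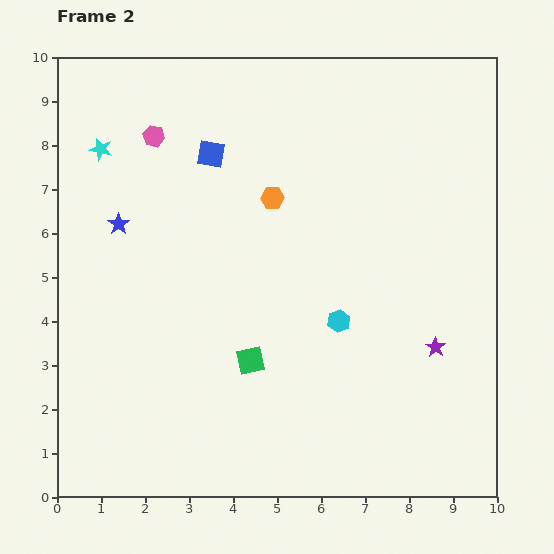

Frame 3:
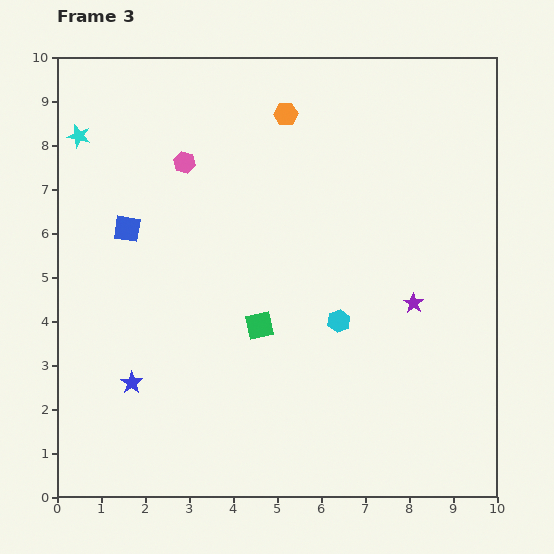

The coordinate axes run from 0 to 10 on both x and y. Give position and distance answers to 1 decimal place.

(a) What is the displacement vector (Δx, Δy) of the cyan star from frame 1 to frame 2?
(-0.6, 0.4)

The cyan star was at (1.6, 7.5) in frame 1 and (1.0, 7.9) in frame 2.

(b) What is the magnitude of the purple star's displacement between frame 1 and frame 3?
2.1

The purple star moved from (9.0, 2.5) to (8.1, 4.4), a distance of √(0.9² + 1.9²) ≈ 2.1.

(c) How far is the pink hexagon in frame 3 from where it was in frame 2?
0.9

The pink hexagon moved from (2.2, 8.2) to (2.9, 7.6), a distance of √(0.7² + 0.6²) ≈ 0.9.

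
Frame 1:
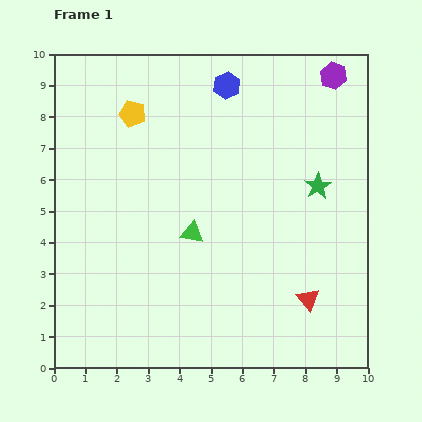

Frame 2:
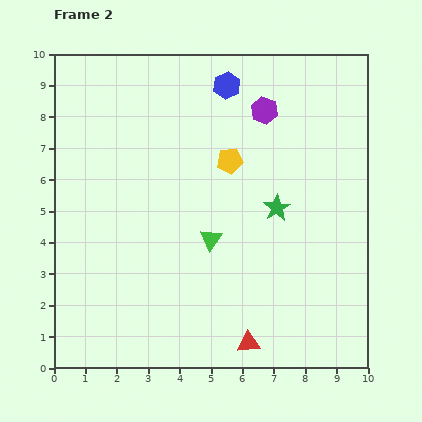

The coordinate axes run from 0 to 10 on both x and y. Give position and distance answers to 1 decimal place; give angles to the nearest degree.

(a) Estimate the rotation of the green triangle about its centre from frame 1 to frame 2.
53° clockwise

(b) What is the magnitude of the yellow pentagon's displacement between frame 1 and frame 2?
3.4

The yellow pentagon moved from (2.5, 8.1) to (5.6, 6.6), a distance of √(3.1² + 1.5²) ≈ 3.4.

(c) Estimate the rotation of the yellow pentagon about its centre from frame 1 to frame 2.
23° counter-clockwise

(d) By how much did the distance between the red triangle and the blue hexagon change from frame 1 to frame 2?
+0.9

Distance in frame 1: 7.3. Distance in frame 2: 8.2.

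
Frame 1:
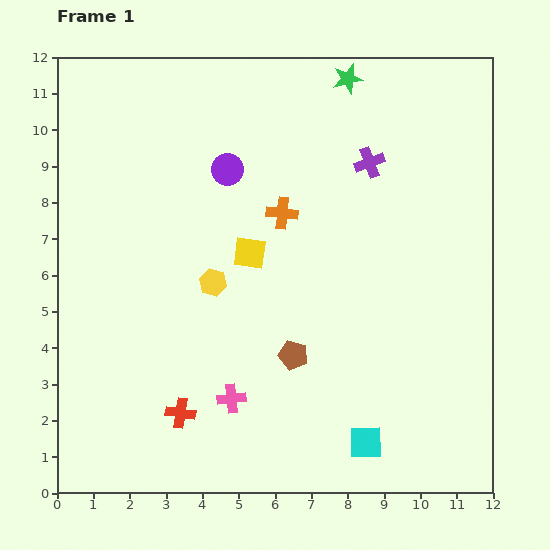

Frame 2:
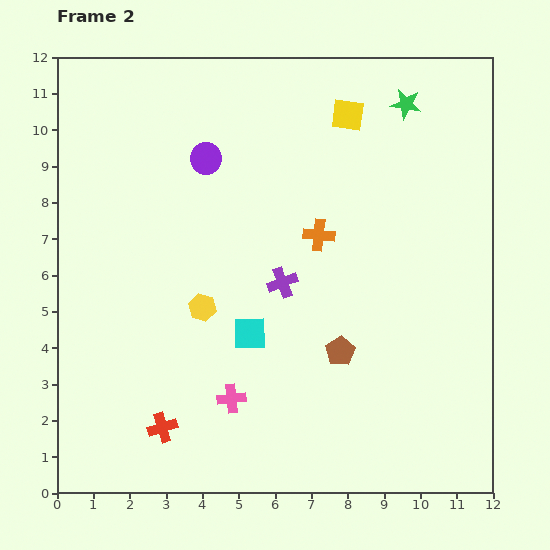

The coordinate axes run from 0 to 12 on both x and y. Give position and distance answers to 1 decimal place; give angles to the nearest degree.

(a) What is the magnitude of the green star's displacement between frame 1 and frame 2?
1.7

The green star moved from (8.0, 11.4) to (9.6, 10.7), a distance of √(1.6² + 0.7²) ≈ 1.7.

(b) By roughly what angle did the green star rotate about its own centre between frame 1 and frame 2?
22° clockwise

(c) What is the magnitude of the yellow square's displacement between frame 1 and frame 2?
4.7

The yellow square moved from (5.3, 6.6) to (8.0, 10.4), a distance of √(2.7² + 3.8²) ≈ 4.7.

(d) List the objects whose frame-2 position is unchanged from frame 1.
the pink cross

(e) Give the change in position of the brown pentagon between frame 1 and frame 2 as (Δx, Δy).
(1.3, 0.1)

The brown pentagon was at (6.5, 3.8) in frame 1 and (7.8, 3.9) in frame 2.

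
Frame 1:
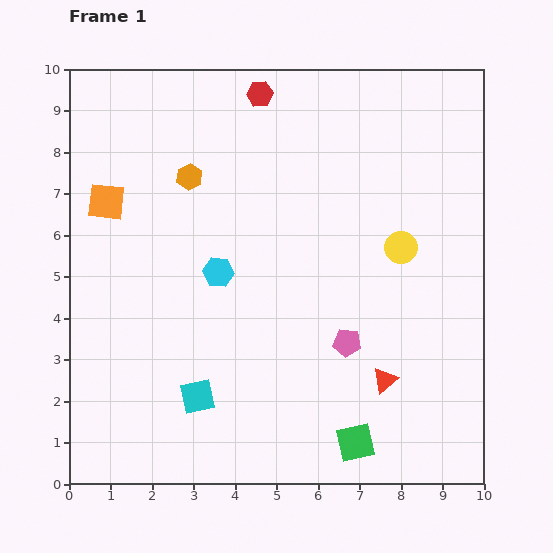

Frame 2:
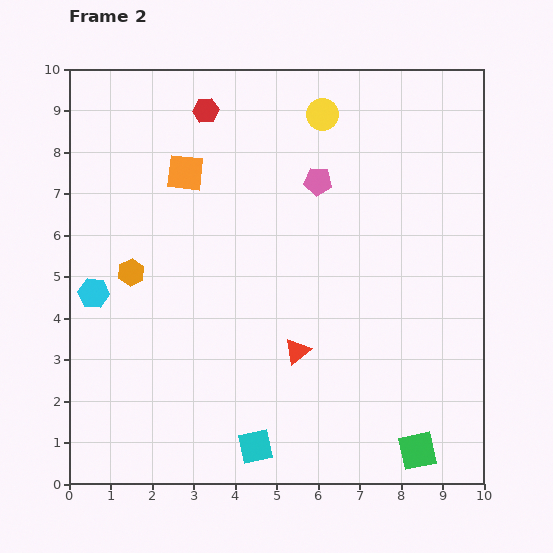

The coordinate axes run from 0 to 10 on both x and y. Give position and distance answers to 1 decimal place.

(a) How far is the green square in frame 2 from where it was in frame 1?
1.5

The green square moved from (6.9, 1.0) to (8.4, 0.8), a distance of √(1.5² + 0.2²) ≈ 1.5.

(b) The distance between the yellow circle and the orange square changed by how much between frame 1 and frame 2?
-3.6

Distance in frame 1: 7.2. Distance in frame 2: 3.6.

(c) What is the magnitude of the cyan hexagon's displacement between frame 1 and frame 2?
3.0

The cyan hexagon moved from (3.6, 5.1) to (0.6, 4.6), a distance of √(3.0² + 0.5²) ≈ 3.0.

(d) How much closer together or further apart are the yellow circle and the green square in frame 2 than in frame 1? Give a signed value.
+3.6

Distance in frame 1: 4.8. Distance in frame 2: 8.4.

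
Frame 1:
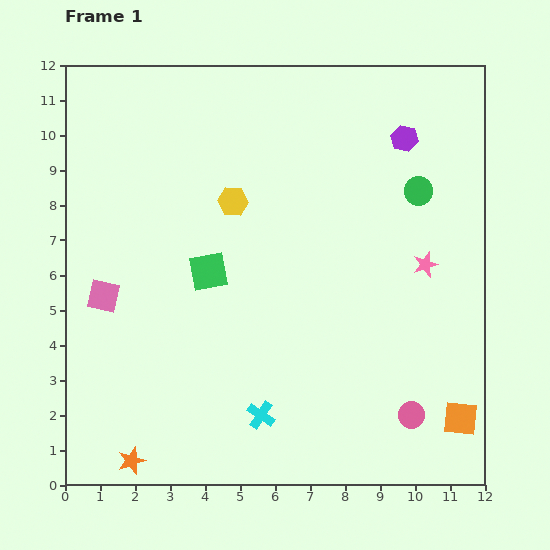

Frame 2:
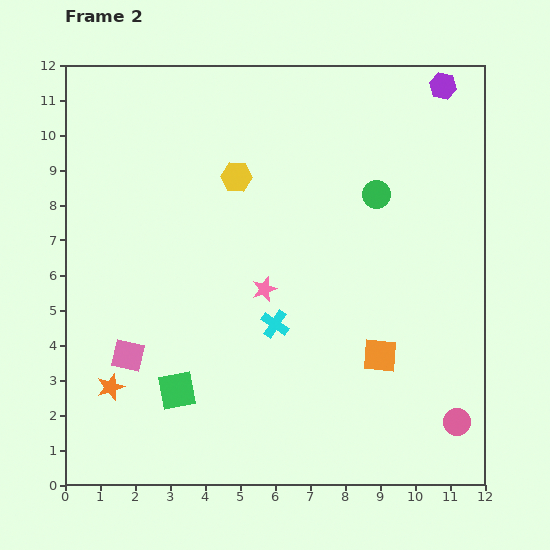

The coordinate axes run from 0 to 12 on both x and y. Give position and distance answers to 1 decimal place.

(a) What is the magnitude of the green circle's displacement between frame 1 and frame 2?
1.2

The green circle moved from (10.1, 8.4) to (8.9, 8.3), a distance of √(1.2² + 0.1²) ≈ 1.2.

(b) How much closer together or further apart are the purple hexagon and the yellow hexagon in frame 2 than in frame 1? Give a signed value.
+1.2

Distance in frame 1: 5.2. Distance in frame 2: 6.4.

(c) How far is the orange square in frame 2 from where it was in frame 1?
2.9

The orange square moved from (11.3, 1.9) to (9.0, 3.7), a distance of √(2.3² + 1.8²) ≈ 2.9.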